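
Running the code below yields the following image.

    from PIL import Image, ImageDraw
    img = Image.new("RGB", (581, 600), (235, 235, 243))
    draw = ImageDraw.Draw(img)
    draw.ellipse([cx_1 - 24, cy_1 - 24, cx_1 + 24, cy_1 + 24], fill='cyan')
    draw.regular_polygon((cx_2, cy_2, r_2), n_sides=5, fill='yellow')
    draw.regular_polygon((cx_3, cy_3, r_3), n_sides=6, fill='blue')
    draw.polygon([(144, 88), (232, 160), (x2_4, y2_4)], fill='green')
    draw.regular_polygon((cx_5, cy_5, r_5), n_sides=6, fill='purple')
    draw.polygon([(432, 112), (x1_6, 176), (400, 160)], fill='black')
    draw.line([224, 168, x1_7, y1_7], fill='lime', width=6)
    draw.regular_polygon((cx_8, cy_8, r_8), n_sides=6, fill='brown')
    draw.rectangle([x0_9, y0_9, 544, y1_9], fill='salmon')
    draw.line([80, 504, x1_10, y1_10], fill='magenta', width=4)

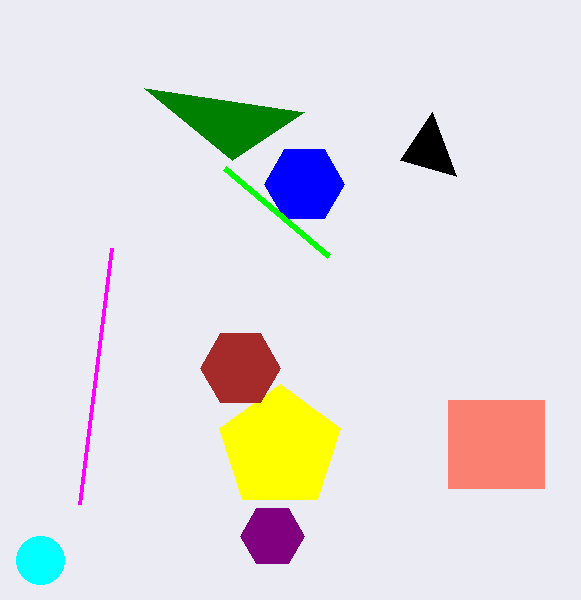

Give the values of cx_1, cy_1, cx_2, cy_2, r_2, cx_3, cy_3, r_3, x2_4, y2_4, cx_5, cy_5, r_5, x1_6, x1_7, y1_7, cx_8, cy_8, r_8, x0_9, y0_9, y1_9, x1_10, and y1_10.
cx_1 = 40
cy_1 = 560
cx_2 = 280
cy_2 = 448
r_2 = 64
cx_3 = 304
cy_3 = 184
r_3 = 40
x2_4 = 304
y2_4 = 112
cx_5 = 272
cy_5 = 536
r_5 = 32
x1_6 = 456
x1_7 = 328
y1_7 = 256
cx_8 = 240
cy_8 = 368
r_8 = 40
x0_9 = 448
y0_9 = 400
y1_9 = 488
x1_10 = 112
y1_10 = 248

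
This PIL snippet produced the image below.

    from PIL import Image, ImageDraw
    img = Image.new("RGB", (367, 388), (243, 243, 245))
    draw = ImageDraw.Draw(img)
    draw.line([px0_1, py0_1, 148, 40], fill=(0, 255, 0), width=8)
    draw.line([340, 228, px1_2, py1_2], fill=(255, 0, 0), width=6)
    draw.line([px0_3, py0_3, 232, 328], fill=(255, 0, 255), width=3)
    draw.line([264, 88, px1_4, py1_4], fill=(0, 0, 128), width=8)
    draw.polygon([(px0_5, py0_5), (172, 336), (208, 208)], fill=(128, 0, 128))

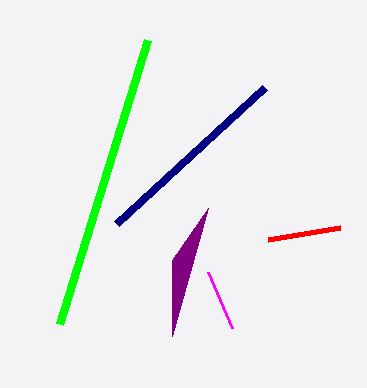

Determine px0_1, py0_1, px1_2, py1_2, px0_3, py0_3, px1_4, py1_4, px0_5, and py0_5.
px0_1 = 60; py0_1 = 324; px1_2 = 268; py1_2 = 240; px0_3 = 208; py0_3 = 272; px1_4 = 116; py1_4 = 224; px0_5 = 172; py0_5 = 260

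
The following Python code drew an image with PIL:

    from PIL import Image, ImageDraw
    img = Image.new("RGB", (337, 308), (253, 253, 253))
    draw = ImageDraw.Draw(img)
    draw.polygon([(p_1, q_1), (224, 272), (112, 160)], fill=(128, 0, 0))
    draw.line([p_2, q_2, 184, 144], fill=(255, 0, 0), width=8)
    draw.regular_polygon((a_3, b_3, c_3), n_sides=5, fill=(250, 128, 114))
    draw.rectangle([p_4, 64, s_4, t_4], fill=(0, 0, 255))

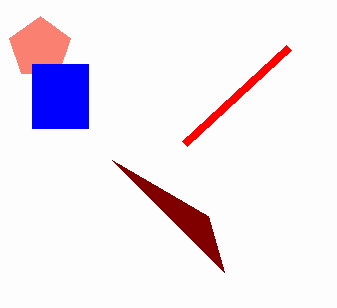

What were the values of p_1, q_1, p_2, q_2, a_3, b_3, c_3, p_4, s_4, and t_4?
p_1 = 208
q_1 = 216
p_2 = 288
q_2 = 48
a_3 = 40
b_3 = 48
c_3 = 32
p_4 = 32
s_4 = 88
t_4 = 128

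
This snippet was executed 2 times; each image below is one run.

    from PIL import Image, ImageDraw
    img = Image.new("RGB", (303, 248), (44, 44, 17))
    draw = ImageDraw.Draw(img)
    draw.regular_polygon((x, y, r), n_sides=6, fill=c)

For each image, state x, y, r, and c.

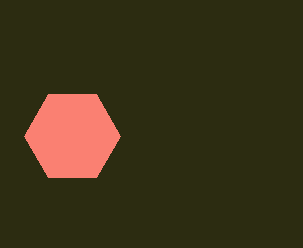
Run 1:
x = 72, y = 136, r = 48, c = 'salmon'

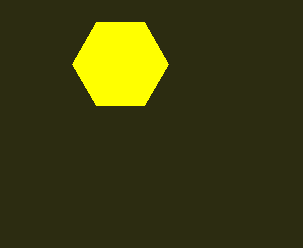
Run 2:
x = 120
y = 64
r = 48
c = 'yellow'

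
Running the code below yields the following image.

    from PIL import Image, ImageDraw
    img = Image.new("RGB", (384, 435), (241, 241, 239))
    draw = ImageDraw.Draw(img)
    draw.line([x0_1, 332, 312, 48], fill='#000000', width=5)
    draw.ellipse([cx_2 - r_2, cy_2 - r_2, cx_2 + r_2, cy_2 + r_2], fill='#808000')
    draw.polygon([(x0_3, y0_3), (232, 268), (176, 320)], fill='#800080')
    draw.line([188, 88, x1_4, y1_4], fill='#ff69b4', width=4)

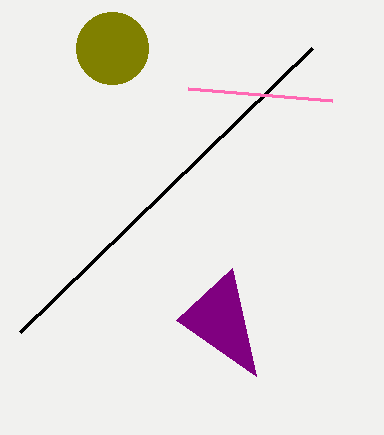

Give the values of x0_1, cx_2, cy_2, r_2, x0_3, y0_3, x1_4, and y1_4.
x0_1 = 20; cx_2 = 112; cy_2 = 48; r_2 = 36; x0_3 = 256; y0_3 = 376; x1_4 = 332; y1_4 = 100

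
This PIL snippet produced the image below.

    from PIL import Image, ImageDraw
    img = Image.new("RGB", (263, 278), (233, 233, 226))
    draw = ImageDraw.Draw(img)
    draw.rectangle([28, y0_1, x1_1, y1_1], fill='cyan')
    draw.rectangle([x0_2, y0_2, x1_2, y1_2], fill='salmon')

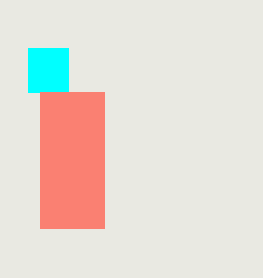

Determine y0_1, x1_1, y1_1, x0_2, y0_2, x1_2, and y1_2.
y0_1 = 48, x1_1 = 68, y1_1 = 92, x0_2 = 40, y0_2 = 92, x1_2 = 104, y1_2 = 228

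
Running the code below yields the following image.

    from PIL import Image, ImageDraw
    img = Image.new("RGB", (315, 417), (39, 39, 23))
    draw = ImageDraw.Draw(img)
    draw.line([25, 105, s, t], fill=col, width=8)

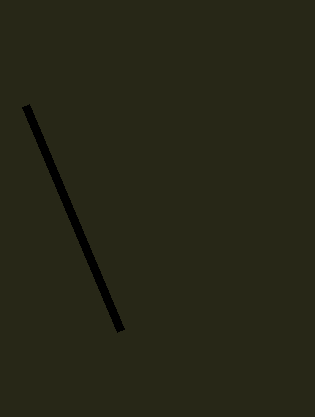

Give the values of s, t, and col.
s = 120
t = 330
col = 'black'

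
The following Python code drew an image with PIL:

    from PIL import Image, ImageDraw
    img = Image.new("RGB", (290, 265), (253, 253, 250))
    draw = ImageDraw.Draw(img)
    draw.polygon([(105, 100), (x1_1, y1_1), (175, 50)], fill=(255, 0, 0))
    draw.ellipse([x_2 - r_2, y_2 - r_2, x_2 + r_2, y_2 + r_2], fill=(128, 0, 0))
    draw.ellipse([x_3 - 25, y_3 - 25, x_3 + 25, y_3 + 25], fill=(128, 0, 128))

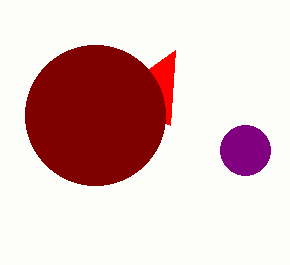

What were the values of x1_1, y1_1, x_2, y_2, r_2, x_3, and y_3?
x1_1 = 170
y1_1 = 125
x_2 = 95
y_2 = 115
r_2 = 70
x_3 = 245
y_3 = 150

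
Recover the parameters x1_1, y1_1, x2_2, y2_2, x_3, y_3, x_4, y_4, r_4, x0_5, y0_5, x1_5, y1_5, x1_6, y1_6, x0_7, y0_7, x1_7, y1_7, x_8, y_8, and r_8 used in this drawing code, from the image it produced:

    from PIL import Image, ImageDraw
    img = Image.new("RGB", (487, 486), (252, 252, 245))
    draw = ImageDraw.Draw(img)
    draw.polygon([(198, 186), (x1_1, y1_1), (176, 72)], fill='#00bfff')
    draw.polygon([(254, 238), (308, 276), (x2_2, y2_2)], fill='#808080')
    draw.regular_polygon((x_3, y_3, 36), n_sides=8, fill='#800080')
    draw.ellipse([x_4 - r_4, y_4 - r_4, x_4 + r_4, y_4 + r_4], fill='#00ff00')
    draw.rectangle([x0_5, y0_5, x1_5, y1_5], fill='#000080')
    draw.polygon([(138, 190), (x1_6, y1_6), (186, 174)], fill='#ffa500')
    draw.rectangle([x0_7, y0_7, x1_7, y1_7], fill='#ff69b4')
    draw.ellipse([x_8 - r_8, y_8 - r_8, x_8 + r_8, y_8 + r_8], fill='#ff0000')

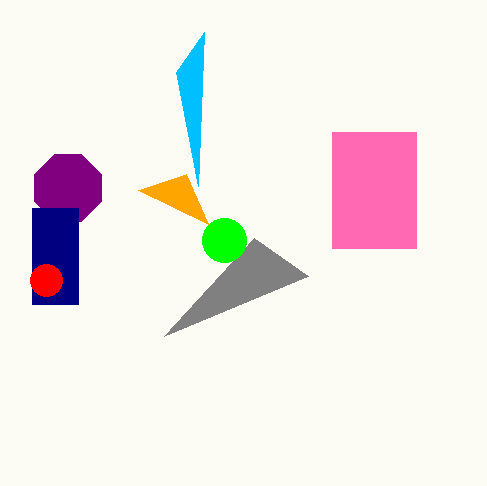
x1_1 = 204
y1_1 = 32
x2_2 = 164
y2_2 = 336
x_3 = 68
y_3 = 188
x_4 = 224
y_4 = 240
r_4 = 22
x0_5 = 32
y0_5 = 208
x1_5 = 78
y1_5 = 304
x1_6 = 208
y1_6 = 224
x0_7 = 332
y0_7 = 132
x1_7 = 416
y1_7 = 248
x_8 = 46
y_8 = 280
r_8 = 16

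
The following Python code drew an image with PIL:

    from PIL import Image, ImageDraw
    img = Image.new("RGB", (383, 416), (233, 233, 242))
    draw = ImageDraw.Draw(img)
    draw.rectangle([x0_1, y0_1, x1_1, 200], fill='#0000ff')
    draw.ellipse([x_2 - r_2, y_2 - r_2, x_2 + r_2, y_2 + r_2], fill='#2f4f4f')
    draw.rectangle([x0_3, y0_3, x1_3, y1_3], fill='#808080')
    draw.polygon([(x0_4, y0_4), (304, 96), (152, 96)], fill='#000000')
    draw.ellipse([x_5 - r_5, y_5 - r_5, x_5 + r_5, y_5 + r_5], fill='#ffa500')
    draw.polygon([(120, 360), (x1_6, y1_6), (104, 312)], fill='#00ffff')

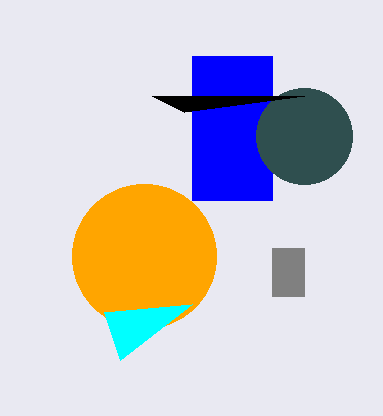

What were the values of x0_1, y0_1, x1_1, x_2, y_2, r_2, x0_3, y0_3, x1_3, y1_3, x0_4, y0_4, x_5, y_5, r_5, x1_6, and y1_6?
x0_1 = 192
y0_1 = 56
x1_1 = 272
x_2 = 304
y_2 = 136
r_2 = 48
x0_3 = 272
y0_3 = 248
x1_3 = 304
y1_3 = 296
x0_4 = 184
y0_4 = 112
x_5 = 144
y_5 = 256
r_5 = 72
x1_6 = 192
y1_6 = 304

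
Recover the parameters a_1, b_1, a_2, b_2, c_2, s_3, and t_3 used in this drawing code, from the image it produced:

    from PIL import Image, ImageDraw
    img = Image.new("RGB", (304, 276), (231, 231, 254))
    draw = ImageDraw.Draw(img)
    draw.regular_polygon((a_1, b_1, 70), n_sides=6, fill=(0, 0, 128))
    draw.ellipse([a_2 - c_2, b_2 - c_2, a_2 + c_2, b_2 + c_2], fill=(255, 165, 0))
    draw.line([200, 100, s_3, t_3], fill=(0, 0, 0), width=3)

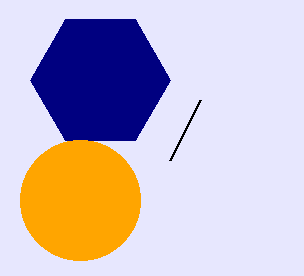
a_1 = 100; b_1 = 80; a_2 = 80; b_2 = 200; c_2 = 60; s_3 = 170; t_3 = 160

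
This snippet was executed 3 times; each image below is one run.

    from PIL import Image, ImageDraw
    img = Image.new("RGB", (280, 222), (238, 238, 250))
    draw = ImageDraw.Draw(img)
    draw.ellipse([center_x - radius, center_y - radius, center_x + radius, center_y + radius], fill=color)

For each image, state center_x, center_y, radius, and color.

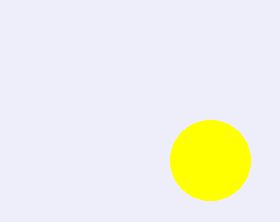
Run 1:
center_x = 210; center_y = 160; radius = 40; color = 'yellow'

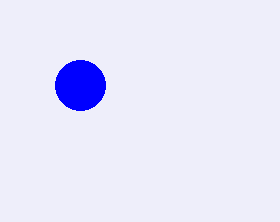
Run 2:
center_x = 80, center_y = 85, radius = 25, color = 'blue'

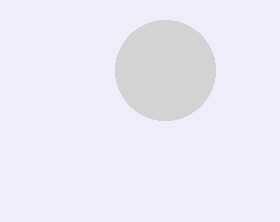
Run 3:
center_x = 165; center_y = 70; radius = 50; color = 'lightgray'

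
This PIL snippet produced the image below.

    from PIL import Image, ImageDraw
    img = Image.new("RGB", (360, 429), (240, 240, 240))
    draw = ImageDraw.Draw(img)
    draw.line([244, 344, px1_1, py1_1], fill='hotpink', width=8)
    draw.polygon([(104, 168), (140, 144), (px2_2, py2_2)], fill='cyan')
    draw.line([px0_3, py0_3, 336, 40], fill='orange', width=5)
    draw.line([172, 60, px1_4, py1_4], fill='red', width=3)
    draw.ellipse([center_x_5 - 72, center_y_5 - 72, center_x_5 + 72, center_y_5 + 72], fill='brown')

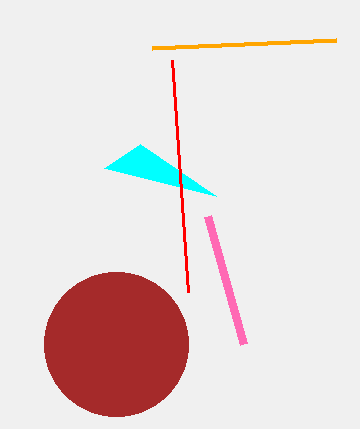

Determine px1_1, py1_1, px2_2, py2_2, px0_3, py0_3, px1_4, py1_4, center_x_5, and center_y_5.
px1_1 = 208; py1_1 = 216; px2_2 = 216; py2_2 = 196; px0_3 = 152; py0_3 = 48; px1_4 = 188; py1_4 = 292; center_x_5 = 116; center_y_5 = 344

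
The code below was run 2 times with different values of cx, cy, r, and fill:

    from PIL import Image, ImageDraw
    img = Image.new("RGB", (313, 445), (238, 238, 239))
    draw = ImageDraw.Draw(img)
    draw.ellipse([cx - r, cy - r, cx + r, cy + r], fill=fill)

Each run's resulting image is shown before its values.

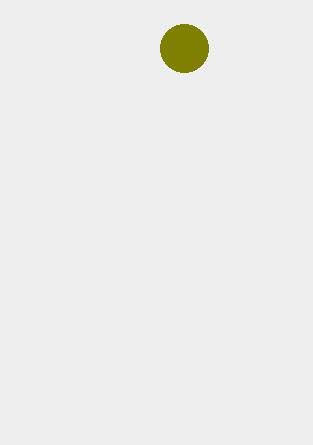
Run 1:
cx = 184; cy = 48; r = 24; fill = 'olive'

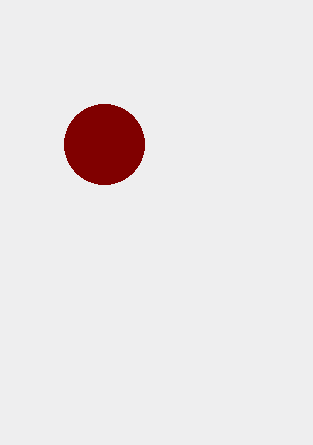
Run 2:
cx = 104; cy = 144; r = 40; fill = 'maroon'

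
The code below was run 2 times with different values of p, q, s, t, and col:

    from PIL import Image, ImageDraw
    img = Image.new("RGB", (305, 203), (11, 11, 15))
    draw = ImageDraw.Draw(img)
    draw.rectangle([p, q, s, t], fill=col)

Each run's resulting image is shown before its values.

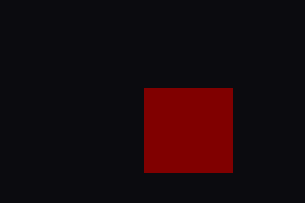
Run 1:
p = 144; q = 88; s = 232; t = 172; col = 'maroon'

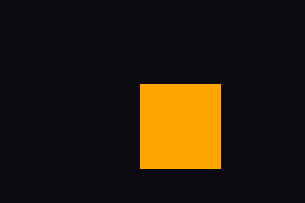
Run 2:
p = 140
q = 84
s = 220
t = 168
col = 'orange'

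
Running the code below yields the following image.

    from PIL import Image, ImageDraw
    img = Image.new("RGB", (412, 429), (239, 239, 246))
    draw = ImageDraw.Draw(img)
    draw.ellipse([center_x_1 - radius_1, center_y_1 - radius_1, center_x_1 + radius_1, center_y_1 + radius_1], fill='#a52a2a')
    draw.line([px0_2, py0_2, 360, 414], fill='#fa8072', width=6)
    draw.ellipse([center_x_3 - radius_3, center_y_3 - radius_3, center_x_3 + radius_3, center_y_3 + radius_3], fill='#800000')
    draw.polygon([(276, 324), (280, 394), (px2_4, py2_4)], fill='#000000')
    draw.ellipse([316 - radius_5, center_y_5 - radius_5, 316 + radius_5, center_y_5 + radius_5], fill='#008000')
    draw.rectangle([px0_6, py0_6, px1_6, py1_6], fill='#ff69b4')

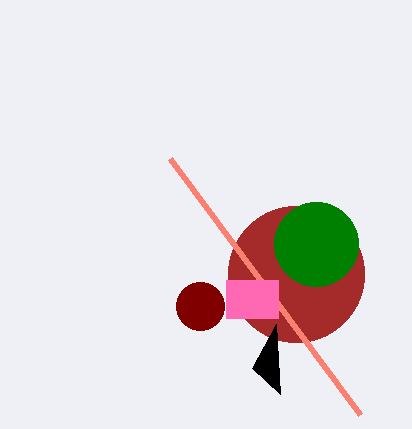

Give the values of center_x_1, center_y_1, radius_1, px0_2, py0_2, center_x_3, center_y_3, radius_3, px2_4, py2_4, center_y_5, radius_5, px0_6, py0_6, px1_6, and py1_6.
center_x_1 = 296, center_y_1 = 274, radius_1 = 68, px0_2 = 170, py0_2 = 158, center_x_3 = 200, center_y_3 = 306, radius_3 = 24, px2_4 = 252, py2_4 = 368, center_y_5 = 244, radius_5 = 42, px0_6 = 226, py0_6 = 280, px1_6 = 278, py1_6 = 318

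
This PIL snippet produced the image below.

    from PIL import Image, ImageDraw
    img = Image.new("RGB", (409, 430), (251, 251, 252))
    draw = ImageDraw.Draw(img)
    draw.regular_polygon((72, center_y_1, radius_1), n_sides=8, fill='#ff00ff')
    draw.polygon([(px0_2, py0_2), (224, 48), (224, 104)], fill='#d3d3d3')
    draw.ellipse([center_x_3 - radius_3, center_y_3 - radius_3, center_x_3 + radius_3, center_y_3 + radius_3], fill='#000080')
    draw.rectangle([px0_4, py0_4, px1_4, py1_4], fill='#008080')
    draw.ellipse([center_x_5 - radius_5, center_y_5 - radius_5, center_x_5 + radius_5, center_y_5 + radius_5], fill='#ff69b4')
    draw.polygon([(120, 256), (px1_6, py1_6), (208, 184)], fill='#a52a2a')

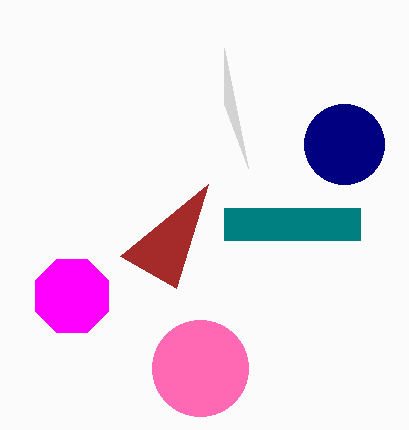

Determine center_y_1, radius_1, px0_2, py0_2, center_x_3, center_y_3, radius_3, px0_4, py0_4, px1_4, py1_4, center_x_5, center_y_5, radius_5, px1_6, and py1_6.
center_y_1 = 296, radius_1 = 40, px0_2 = 248, py0_2 = 168, center_x_3 = 344, center_y_3 = 144, radius_3 = 40, px0_4 = 224, py0_4 = 208, px1_4 = 360, py1_4 = 240, center_x_5 = 200, center_y_5 = 368, radius_5 = 48, px1_6 = 176, py1_6 = 288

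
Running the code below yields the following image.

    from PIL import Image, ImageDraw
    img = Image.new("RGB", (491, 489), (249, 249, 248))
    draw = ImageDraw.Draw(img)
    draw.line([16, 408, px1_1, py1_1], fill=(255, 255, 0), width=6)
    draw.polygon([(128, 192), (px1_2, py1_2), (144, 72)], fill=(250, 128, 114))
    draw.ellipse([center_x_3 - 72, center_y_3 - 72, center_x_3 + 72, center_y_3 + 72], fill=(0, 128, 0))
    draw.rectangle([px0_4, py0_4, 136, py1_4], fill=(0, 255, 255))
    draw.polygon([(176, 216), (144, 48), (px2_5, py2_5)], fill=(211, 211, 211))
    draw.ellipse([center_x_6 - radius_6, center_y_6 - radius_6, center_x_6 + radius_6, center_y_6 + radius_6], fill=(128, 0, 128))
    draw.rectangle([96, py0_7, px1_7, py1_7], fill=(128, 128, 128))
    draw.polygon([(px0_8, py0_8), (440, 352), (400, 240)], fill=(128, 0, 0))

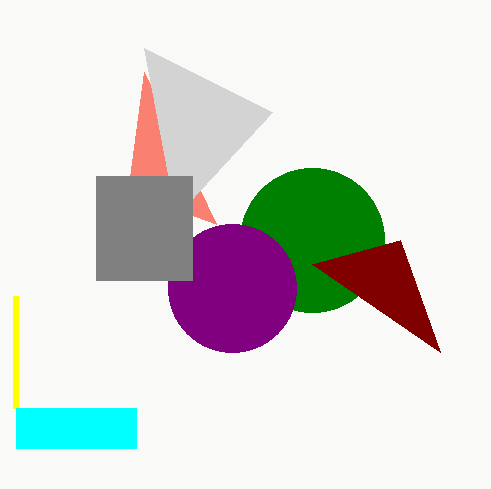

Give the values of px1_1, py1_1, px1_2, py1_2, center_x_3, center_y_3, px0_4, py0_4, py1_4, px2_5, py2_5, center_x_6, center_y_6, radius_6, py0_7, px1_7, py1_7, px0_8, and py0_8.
px1_1 = 16, py1_1 = 296, px1_2 = 216, py1_2 = 224, center_x_3 = 312, center_y_3 = 240, px0_4 = 16, py0_4 = 408, py1_4 = 448, px2_5 = 272, py2_5 = 112, center_x_6 = 232, center_y_6 = 288, radius_6 = 64, py0_7 = 176, px1_7 = 192, py1_7 = 280, px0_8 = 312, py0_8 = 264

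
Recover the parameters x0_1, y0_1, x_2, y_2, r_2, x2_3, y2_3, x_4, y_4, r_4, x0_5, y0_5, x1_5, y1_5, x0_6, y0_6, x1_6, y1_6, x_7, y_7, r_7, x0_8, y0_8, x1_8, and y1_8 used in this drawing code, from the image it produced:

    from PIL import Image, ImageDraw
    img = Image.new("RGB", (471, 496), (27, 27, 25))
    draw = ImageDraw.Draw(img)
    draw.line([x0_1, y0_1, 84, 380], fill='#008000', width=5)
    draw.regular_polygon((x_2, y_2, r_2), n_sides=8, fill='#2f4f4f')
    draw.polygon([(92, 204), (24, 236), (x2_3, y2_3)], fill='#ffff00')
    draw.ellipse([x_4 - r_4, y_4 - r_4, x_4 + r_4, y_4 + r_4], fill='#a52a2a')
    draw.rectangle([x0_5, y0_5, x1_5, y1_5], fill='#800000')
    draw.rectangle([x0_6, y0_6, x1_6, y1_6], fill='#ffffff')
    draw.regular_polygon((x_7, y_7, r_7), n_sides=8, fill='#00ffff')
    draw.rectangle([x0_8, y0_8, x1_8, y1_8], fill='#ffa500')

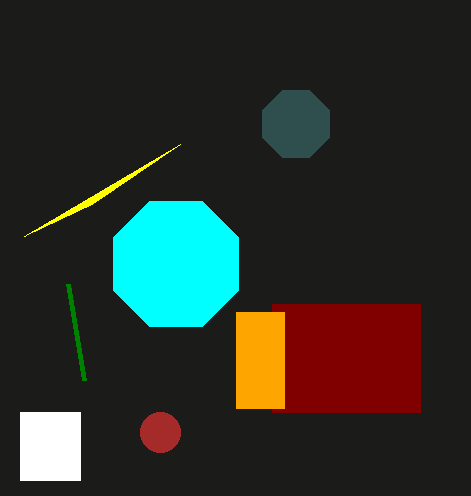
x0_1 = 68; y0_1 = 284; x_2 = 296; y_2 = 124; r_2 = 36; x2_3 = 180; y2_3 = 144; x_4 = 160; y_4 = 432; r_4 = 20; x0_5 = 272; y0_5 = 304; x1_5 = 420; y1_5 = 412; x0_6 = 20; y0_6 = 412; x1_6 = 80; y1_6 = 480; x_7 = 176; y_7 = 264; r_7 = 68; x0_8 = 236; y0_8 = 312; x1_8 = 284; y1_8 = 408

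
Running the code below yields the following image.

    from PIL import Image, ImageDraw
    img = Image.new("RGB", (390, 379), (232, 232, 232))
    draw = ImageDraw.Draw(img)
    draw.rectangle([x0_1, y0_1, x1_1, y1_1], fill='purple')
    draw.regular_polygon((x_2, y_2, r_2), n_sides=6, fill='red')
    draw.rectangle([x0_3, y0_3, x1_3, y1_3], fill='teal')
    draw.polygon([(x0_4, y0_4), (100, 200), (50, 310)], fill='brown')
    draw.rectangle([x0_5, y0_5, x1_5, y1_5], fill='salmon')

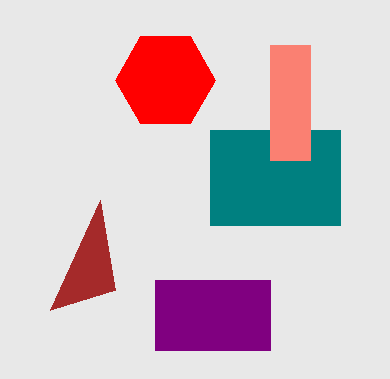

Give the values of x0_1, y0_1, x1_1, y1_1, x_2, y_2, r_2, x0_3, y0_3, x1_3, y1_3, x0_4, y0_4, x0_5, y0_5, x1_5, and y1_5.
x0_1 = 155
y0_1 = 280
x1_1 = 270
y1_1 = 350
x_2 = 165
y_2 = 80
r_2 = 50
x0_3 = 210
y0_3 = 130
x1_3 = 340
y1_3 = 225
x0_4 = 115
y0_4 = 290
x0_5 = 270
y0_5 = 45
x1_5 = 310
y1_5 = 160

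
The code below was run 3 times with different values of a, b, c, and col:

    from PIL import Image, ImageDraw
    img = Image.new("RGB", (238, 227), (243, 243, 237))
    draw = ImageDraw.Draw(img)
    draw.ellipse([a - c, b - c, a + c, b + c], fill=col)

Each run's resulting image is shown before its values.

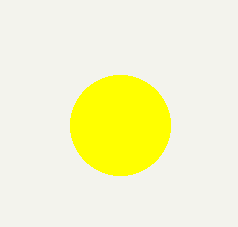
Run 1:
a = 120
b = 125
c = 50
col = 'yellow'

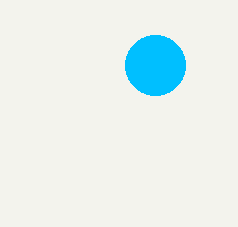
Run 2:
a = 155
b = 65
c = 30
col = 'deepskyblue'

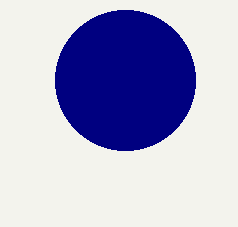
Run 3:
a = 125; b = 80; c = 70; col = 'navy'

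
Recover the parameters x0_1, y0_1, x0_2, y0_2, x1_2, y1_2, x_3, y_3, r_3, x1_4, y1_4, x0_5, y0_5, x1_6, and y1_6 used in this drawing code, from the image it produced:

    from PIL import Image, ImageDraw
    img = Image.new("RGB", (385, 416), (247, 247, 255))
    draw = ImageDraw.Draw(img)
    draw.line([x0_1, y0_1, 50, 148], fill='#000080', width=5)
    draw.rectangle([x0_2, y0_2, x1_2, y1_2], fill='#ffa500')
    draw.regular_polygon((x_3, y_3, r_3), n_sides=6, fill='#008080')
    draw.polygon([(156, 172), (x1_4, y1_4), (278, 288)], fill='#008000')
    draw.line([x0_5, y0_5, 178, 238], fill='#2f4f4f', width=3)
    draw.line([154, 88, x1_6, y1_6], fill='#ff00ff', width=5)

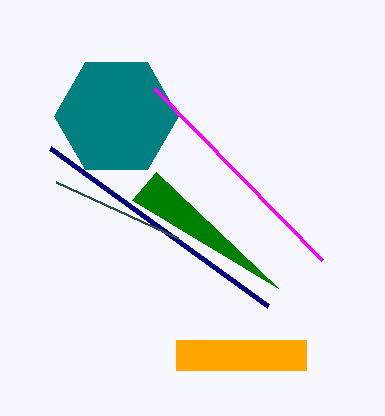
x0_1 = 268, y0_1 = 306, x0_2 = 176, y0_2 = 340, x1_2 = 306, y1_2 = 370, x_3 = 116, y_3 = 116, r_3 = 62, x1_4 = 132, y1_4 = 200, x0_5 = 56, y0_5 = 182, x1_6 = 322, y1_6 = 260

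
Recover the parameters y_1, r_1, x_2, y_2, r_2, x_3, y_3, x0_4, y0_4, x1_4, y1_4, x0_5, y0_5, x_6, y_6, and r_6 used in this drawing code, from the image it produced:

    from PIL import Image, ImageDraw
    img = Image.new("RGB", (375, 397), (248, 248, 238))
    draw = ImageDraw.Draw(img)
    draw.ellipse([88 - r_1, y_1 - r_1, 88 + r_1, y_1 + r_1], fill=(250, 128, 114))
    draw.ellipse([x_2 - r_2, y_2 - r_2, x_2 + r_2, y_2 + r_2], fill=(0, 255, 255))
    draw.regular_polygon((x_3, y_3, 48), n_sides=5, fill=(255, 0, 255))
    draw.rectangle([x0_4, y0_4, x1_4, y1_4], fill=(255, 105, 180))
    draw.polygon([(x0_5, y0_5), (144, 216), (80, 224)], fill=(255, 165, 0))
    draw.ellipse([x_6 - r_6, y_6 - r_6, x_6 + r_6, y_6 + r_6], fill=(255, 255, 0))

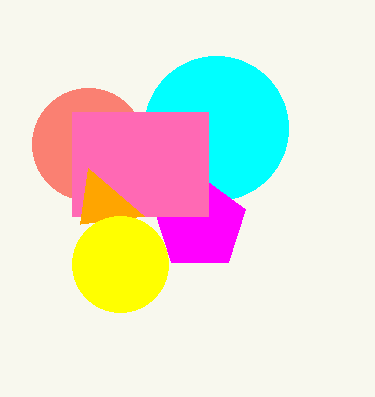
y_1 = 144
r_1 = 56
x_2 = 216
y_2 = 128
r_2 = 72
x_3 = 200
y_3 = 224
x0_4 = 72
y0_4 = 112
x1_4 = 208
y1_4 = 216
x0_5 = 88
y0_5 = 168
x_6 = 120
y_6 = 264
r_6 = 48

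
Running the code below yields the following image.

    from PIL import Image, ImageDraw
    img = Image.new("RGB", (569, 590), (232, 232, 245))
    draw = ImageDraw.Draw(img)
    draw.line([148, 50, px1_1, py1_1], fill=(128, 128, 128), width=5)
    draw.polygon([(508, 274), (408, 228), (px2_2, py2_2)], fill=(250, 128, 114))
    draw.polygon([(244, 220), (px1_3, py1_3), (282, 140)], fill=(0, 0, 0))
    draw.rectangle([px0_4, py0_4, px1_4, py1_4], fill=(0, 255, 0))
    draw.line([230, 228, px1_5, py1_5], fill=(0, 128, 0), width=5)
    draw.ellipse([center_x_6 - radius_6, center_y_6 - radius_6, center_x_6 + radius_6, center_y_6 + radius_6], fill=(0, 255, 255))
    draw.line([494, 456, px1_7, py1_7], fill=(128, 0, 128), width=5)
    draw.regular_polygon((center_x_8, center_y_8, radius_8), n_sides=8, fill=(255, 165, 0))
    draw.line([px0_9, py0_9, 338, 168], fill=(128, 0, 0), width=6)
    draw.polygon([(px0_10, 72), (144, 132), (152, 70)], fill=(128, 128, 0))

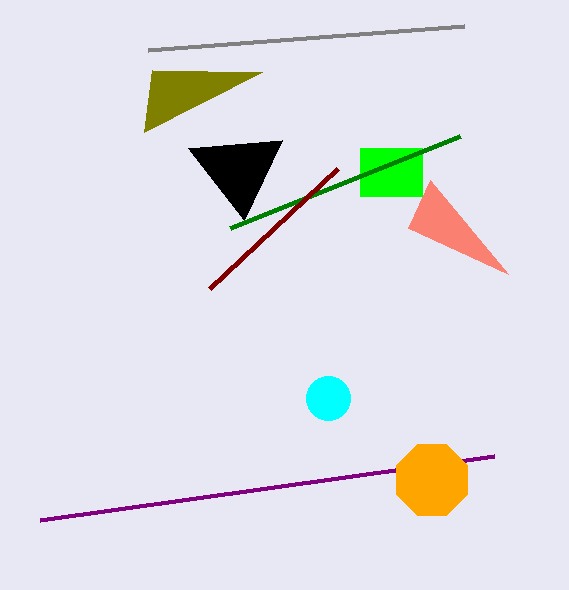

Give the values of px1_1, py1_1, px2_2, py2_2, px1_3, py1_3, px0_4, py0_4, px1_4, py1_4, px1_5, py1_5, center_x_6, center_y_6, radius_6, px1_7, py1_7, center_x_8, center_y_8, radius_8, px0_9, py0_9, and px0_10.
px1_1 = 464
py1_1 = 26
px2_2 = 430
py2_2 = 180
px1_3 = 188
py1_3 = 148
px0_4 = 360
py0_4 = 148
px1_4 = 422
py1_4 = 196
px1_5 = 460
py1_5 = 136
center_x_6 = 328
center_y_6 = 398
radius_6 = 22
px1_7 = 40
py1_7 = 520
center_x_8 = 432
center_y_8 = 480
radius_8 = 38
px0_9 = 210
py0_9 = 288
px0_10 = 262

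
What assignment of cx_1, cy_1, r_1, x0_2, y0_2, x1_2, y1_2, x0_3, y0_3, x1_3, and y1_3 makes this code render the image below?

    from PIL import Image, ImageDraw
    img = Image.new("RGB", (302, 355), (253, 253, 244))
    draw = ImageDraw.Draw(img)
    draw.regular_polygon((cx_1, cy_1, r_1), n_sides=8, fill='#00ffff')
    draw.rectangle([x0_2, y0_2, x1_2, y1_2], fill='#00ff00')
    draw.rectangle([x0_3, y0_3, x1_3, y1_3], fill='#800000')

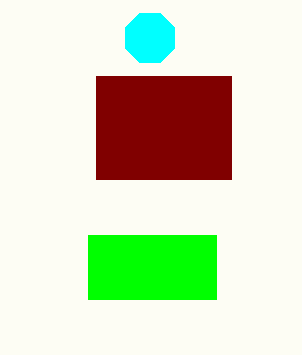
cx_1 = 150; cy_1 = 38; r_1 = 27; x0_2 = 88; y0_2 = 235; x1_2 = 216; y1_2 = 299; x0_3 = 96; y0_3 = 76; x1_3 = 231; y1_3 = 179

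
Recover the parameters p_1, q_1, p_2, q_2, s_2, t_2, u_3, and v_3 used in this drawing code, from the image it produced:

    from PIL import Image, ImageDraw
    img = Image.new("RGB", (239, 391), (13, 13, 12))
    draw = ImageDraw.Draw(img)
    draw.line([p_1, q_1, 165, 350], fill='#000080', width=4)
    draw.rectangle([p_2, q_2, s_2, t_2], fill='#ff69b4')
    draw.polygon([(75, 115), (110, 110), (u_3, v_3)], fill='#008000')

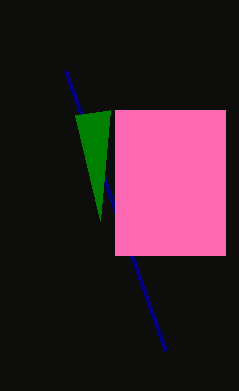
p_1 = 65
q_1 = 70
p_2 = 115
q_2 = 110
s_2 = 225
t_2 = 255
u_3 = 100
v_3 = 220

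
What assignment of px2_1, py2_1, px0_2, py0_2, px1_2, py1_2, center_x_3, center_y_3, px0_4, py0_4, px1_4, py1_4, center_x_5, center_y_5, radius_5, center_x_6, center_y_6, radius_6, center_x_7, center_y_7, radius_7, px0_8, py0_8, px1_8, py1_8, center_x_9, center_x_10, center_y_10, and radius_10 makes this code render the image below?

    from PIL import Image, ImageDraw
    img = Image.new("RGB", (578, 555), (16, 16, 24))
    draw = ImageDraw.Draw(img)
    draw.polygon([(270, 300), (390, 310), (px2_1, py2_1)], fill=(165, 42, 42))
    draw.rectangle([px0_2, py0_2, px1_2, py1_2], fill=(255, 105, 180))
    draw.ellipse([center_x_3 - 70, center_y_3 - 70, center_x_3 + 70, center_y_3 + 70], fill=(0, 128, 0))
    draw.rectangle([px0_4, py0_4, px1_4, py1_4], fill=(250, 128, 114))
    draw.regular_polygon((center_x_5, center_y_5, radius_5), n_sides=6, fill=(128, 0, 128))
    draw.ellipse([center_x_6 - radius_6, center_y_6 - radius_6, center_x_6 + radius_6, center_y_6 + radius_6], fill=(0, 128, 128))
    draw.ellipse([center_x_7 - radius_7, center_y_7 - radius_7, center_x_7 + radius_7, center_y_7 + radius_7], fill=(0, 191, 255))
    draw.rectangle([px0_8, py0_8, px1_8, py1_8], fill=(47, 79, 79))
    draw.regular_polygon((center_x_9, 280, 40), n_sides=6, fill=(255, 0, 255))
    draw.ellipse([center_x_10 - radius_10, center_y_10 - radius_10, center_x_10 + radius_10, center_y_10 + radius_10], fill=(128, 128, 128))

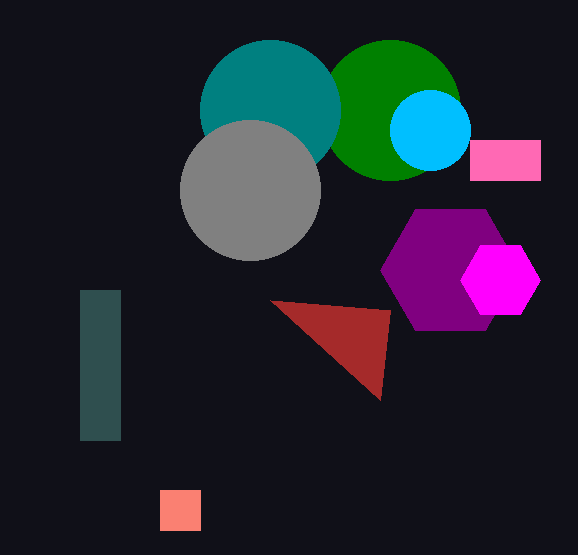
px2_1 = 380; py2_1 = 400; px0_2 = 470; py0_2 = 140; px1_2 = 540; py1_2 = 180; center_x_3 = 390; center_y_3 = 110; px0_4 = 160; py0_4 = 490; px1_4 = 200; py1_4 = 530; center_x_5 = 450; center_y_5 = 270; radius_5 = 70; center_x_6 = 270; center_y_6 = 110; radius_6 = 70; center_x_7 = 430; center_y_7 = 130; radius_7 = 40; px0_8 = 80; py0_8 = 290; px1_8 = 120; py1_8 = 440; center_x_9 = 500; center_x_10 = 250; center_y_10 = 190; radius_10 = 70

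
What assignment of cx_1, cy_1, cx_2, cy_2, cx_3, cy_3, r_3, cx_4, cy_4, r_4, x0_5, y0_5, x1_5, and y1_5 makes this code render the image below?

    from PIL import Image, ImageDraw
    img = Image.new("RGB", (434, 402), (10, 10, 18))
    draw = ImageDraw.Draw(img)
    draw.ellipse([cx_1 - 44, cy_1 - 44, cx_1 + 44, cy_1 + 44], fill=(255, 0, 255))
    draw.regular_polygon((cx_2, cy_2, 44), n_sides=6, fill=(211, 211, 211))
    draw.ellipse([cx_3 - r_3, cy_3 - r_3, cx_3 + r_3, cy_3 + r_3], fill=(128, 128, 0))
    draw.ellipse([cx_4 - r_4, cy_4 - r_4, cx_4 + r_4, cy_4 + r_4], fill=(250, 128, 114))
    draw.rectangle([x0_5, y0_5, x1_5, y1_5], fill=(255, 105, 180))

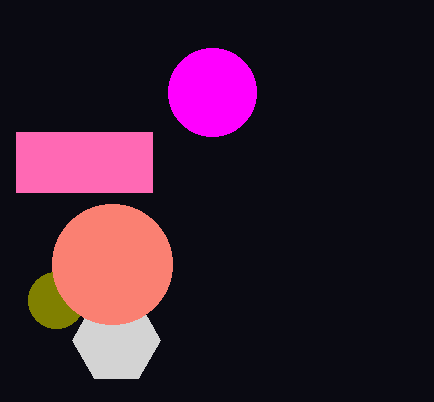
cx_1 = 212
cy_1 = 92
cx_2 = 116
cy_2 = 340
cx_3 = 56
cy_3 = 300
r_3 = 28
cx_4 = 112
cy_4 = 264
r_4 = 60
x0_5 = 16
y0_5 = 132
x1_5 = 152
y1_5 = 192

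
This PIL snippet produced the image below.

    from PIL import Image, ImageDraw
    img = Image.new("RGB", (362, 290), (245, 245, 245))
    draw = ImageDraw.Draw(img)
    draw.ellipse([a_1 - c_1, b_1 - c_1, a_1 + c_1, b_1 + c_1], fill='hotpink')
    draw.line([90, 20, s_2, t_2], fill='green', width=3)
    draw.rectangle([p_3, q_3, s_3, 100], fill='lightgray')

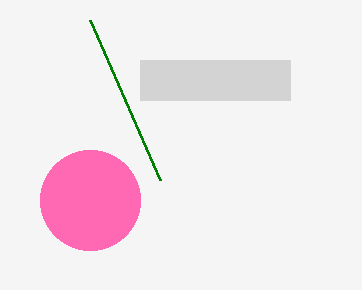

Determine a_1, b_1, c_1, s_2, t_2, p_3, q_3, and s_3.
a_1 = 90
b_1 = 200
c_1 = 50
s_2 = 160
t_2 = 180
p_3 = 140
q_3 = 60
s_3 = 290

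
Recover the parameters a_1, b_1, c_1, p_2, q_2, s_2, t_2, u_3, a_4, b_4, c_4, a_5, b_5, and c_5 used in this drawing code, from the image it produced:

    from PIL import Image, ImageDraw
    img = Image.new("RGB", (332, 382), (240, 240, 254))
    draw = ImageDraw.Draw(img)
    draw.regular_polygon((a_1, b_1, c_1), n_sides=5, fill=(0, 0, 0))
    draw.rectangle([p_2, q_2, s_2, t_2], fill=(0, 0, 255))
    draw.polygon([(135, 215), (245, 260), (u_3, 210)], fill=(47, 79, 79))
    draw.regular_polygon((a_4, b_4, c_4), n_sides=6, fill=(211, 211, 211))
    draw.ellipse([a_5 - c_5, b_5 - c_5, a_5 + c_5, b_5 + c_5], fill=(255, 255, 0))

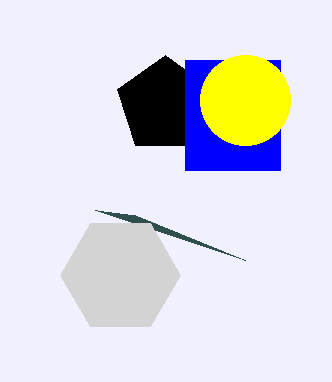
a_1 = 165, b_1 = 105, c_1 = 50, p_2 = 185, q_2 = 60, s_2 = 280, t_2 = 170, u_3 = 95, a_4 = 120, b_4 = 275, c_4 = 60, a_5 = 245, b_5 = 100, c_5 = 45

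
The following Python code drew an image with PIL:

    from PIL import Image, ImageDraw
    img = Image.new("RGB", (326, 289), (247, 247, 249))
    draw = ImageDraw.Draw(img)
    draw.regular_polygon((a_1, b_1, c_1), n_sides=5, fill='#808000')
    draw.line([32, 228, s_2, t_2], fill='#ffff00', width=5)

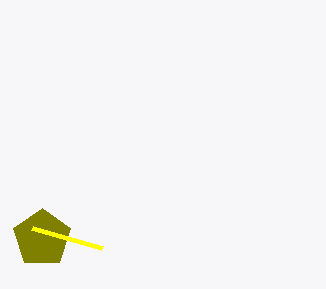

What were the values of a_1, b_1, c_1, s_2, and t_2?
a_1 = 42
b_1 = 238
c_1 = 30
s_2 = 102
t_2 = 248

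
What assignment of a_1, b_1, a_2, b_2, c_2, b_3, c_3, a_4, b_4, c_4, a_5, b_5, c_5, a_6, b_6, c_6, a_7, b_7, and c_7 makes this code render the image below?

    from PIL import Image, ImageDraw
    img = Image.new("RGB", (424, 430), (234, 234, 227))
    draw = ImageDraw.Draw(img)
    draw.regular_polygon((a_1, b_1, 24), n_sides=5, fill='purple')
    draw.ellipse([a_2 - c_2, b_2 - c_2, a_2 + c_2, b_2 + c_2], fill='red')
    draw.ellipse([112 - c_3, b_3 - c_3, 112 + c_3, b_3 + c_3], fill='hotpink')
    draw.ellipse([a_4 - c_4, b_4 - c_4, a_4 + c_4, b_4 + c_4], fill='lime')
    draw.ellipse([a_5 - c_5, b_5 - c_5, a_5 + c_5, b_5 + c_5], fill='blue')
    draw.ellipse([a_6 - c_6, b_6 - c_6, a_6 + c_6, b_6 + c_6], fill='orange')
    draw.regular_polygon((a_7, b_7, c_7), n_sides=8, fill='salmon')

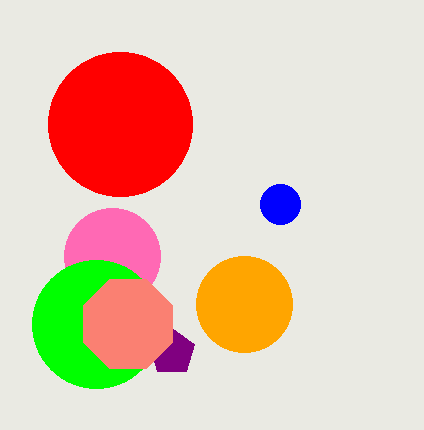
a_1 = 172
b_1 = 352
a_2 = 120
b_2 = 124
c_2 = 72
b_3 = 256
c_3 = 48
a_4 = 96
b_4 = 324
c_4 = 64
a_5 = 280
b_5 = 204
c_5 = 20
a_6 = 244
b_6 = 304
c_6 = 48
a_7 = 128
b_7 = 324
c_7 = 48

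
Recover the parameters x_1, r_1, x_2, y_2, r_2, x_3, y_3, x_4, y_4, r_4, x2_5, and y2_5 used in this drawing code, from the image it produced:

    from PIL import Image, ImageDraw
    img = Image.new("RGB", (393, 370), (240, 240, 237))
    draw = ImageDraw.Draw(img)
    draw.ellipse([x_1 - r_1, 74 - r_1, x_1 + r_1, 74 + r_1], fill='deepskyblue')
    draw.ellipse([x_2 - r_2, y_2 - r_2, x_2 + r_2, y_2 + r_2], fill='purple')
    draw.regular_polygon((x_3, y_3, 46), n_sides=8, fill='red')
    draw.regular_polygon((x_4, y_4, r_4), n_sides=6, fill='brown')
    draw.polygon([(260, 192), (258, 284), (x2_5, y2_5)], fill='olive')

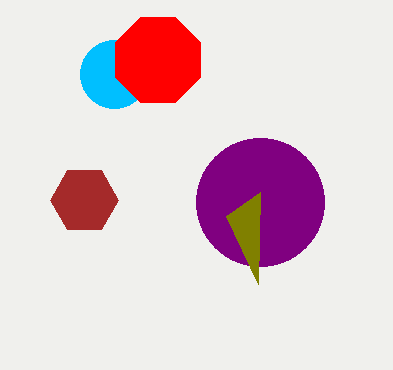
x_1 = 114; r_1 = 34; x_2 = 260; y_2 = 202; r_2 = 64; x_3 = 158; y_3 = 60; x_4 = 84; y_4 = 200; r_4 = 34; x2_5 = 226; y2_5 = 216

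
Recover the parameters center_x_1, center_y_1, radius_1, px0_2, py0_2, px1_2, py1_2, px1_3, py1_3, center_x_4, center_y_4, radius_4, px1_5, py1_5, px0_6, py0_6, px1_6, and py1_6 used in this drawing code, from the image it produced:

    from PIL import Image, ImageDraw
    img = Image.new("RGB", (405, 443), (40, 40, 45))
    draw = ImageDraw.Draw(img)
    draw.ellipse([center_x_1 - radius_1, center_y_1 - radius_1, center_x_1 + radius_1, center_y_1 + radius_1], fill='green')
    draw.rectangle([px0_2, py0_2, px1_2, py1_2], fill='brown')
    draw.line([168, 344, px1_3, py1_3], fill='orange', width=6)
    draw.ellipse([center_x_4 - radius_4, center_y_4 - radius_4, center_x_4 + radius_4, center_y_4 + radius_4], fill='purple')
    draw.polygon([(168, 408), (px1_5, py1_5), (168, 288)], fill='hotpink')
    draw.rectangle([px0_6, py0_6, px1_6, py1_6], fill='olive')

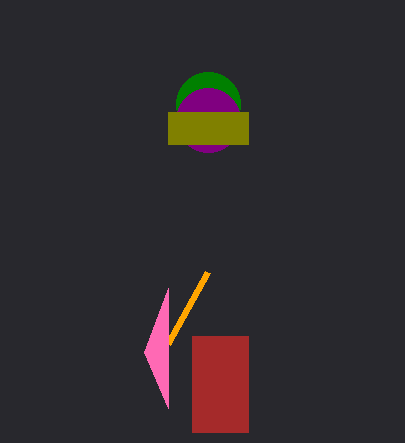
center_x_1 = 208
center_y_1 = 104
radius_1 = 32
px0_2 = 192
py0_2 = 336
px1_2 = 248
py1_2 = 432
px1_3 = 208
py1_3 = 272
center_x_4 = 208
center_y_4 = 120
radius_4 = 32
px1_5 = 144
py1_5 = 352
px0_6 = 168
py0_6 = 112
px1_6 = 248
py1_6 = 144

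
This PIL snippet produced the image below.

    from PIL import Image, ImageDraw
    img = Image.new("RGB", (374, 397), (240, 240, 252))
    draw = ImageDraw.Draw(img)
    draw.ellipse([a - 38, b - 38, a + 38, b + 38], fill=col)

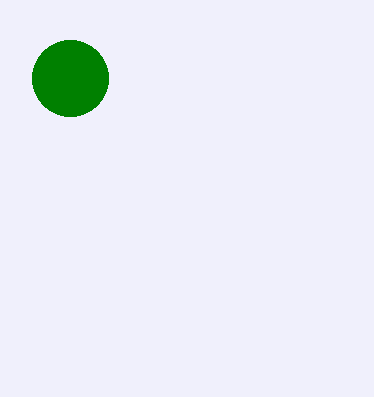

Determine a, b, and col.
a = 70, b = 78, col = 'green'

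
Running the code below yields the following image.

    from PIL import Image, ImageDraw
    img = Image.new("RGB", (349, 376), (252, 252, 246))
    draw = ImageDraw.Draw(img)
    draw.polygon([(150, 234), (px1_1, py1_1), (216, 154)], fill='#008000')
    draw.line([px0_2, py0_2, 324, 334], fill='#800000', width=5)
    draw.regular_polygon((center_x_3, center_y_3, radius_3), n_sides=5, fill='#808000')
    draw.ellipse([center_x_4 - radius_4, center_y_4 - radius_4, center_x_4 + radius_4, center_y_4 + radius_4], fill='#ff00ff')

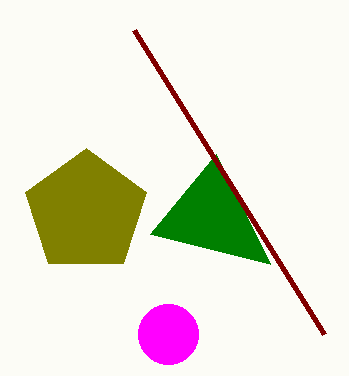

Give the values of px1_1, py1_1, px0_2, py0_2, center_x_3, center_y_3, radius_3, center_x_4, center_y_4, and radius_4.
px1_1 = 270; py1_1 = 264; px0_2 = 134; py0_2 = 30; center_x_3 = 86; center_y_3 = 212; radius_3 = 64; center_x_4 = 168; center_y_4 = 334; radius_4 = 30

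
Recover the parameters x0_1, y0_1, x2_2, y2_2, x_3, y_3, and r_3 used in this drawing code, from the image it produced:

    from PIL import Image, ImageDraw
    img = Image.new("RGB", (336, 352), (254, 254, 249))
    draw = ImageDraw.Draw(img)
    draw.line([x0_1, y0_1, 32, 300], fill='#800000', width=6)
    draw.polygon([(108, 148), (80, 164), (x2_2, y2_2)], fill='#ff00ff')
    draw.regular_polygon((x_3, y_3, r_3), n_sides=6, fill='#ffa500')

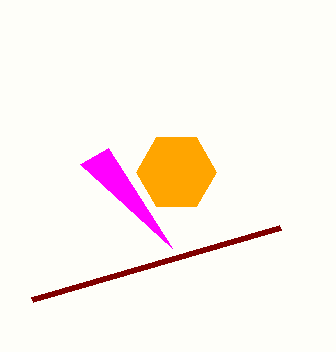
x0_1 = 280, y0_1 = 228, x2_2 = 172, y2_2 = 248, x_3 = 176, y_3 = 172, r_3 = 40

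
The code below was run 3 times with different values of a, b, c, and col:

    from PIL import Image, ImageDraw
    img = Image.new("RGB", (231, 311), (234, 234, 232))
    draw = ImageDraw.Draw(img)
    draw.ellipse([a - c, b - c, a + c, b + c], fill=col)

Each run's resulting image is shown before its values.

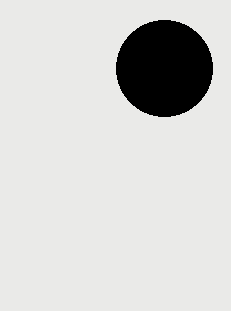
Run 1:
a = 164, b = 68, c = 48, col = 'black'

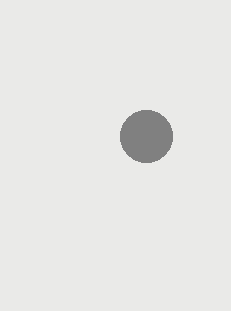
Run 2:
a = 146
b = 136
c = 26
col = 'gray'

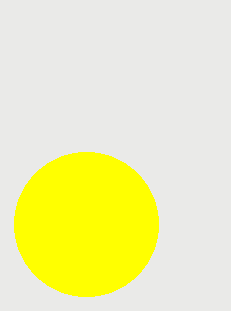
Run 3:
a = 86
b = 224
c = 72
col = 'yellow'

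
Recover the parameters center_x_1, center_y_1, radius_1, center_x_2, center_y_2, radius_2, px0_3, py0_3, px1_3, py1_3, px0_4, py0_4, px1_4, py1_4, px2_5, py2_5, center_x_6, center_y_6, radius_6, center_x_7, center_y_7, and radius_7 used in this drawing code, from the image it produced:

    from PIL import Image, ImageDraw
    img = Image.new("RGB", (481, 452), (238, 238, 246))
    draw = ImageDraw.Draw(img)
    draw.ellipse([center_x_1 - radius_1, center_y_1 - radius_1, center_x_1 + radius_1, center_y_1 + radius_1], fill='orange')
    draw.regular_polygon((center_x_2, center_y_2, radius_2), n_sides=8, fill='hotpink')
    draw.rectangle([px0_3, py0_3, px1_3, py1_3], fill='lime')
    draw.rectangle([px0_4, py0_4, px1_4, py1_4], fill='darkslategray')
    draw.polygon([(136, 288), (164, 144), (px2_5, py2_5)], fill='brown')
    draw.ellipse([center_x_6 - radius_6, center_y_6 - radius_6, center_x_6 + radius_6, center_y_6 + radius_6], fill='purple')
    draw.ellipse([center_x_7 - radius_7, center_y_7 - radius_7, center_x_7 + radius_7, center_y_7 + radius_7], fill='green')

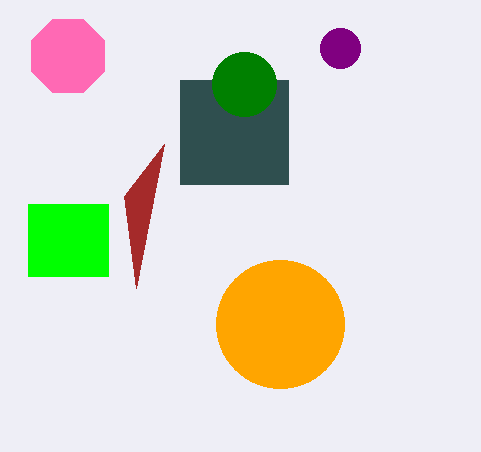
center_x_1 = 280
center_y_1 = 324
radius_1 = 64
center_x_2 = 68
center_y_2 = 56
radius_2 = 40
px0_3 = 28
py0_3 = 204
px1_3 = 108
py1_3 = 276
px0_4 = 180
py0_4 = 80
px1_4 = 288
py1_4 = 184
px2_5 = 124
py2_5 = 196
center_x_6 = 340
center_y_6 = 48
radius_6 = 20
center_x_7 = 244
center_y_7 = 84
radius_7 = 32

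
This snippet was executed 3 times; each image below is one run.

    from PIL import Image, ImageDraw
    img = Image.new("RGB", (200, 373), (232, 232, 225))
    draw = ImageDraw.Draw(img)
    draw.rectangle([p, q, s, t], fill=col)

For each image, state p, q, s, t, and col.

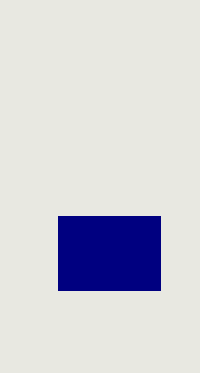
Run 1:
p = 58; q = 216; s = 160; t = 290; col = 'navy'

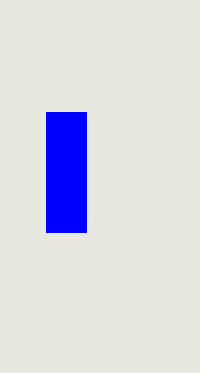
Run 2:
p = 46
q = 112
s = 86
t = 232
col = 'blue'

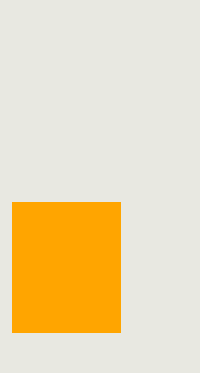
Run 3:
p = 12, q = 202, s = 120, t = 332, col = 'orange'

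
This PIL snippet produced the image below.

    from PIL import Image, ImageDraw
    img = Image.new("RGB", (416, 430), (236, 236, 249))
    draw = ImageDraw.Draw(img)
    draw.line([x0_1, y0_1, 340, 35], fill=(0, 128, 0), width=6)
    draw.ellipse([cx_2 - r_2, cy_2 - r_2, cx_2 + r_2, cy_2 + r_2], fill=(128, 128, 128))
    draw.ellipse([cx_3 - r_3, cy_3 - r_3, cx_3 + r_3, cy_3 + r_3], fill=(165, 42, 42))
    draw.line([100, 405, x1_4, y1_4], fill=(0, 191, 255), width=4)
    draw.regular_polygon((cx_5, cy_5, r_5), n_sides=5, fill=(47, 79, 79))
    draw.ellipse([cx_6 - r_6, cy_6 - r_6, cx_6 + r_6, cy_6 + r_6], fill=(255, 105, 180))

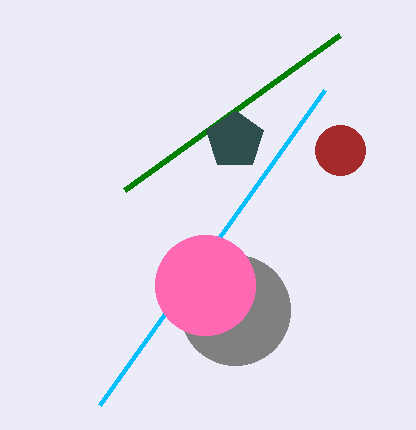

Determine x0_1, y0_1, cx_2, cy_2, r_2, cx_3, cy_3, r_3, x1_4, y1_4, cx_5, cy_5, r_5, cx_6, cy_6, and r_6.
x0_1 = 125, y0_1 = 190, cx_2 = 235, cy_2 = 310, r_2 = 55, cx_3 = 340, cy_3 = 150, r_3 = 25, x1_4 = 325, y1_4 = 90, cx_5 = 235, cy_5 = 140, r_5 = 30, cx_6 = 205, cy_6 = 285, r_6 = 50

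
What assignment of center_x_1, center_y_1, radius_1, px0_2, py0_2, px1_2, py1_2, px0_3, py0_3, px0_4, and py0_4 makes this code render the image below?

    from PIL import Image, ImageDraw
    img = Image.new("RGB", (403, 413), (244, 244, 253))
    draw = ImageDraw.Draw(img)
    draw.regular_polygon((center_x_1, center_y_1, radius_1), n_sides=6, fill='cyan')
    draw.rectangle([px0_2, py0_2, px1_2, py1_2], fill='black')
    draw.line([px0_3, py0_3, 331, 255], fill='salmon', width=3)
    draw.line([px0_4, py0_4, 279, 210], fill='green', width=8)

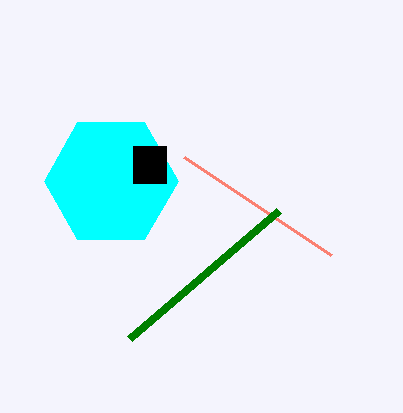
center_x_1 = 111, center_y_1 = 181, radius_1 = 67, px0_2 = 133, py0_2 = 146, px1_2 = 166, py1_2 = 183, px0_3 = 184, py0_3 = 157, px0_4 = 130, py0_4 = 338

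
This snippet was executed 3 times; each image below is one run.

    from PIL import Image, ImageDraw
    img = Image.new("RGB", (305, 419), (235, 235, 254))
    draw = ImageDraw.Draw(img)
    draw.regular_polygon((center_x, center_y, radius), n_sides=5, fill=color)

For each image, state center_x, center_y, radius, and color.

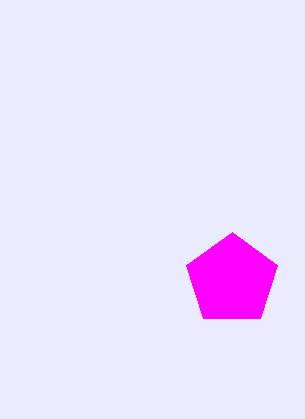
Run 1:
center_x = 232; center_y = 280; radius = 48; color = 'magenta'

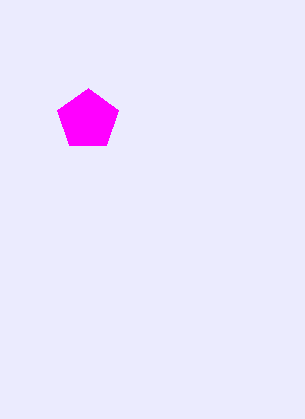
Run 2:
center_x = 88
center_y = 120
radius = 32
color = 'magenta'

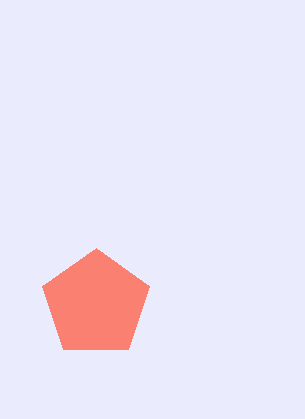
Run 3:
center_x = 96, center_y = 304, radius = 56, color = 'salmon'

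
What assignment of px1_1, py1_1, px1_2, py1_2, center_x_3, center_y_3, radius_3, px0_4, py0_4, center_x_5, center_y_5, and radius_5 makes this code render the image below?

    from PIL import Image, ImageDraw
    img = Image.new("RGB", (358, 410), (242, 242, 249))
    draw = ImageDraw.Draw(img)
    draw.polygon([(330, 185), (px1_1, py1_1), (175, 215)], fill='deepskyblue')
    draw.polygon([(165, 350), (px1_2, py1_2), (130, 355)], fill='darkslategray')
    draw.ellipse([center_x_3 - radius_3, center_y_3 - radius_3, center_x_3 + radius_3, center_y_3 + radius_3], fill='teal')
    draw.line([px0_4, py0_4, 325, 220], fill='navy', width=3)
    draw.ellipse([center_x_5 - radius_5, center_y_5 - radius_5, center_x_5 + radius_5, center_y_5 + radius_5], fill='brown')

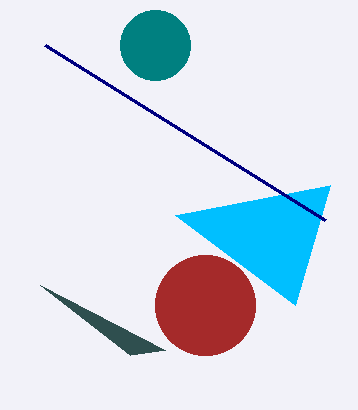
px1_1 = 295, py1_1 = 305, px1_2 = 40, py1_2 = 285, center_x_3 = 155, center_y_3 = 45, radius_3 = 35, px0_4 = 45, py0_4 = 45, center_x_5 = 205, center_y_5 = 305, radius_5 = 50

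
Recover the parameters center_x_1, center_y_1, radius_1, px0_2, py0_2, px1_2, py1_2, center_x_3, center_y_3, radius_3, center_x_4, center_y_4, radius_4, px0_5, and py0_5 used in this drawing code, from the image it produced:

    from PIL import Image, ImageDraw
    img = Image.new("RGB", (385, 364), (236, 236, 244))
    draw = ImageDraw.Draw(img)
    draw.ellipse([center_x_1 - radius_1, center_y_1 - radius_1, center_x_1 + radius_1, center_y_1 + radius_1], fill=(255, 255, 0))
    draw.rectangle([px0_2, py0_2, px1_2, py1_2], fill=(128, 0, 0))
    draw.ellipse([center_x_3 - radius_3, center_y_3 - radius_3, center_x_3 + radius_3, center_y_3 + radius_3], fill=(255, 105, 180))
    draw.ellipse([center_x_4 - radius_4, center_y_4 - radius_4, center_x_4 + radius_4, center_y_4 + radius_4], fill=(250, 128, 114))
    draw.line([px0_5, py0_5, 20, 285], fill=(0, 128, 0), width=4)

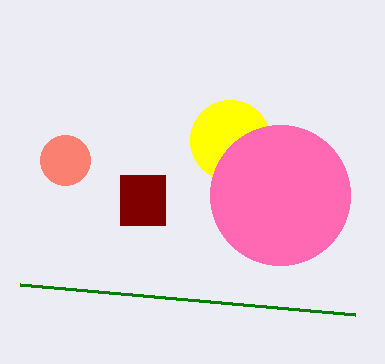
center_x_1 = 230
center_y_1 = 140
radius_1 = 40
px0_2 = 120
py0_2 = 175
px1_2 = 165
py1_2 = 225
center_x_3 = 280
center_y_3 = 195
radius_3 = 70
center_x_4 = 65
center_y_4 = 160
radius_4 = 25
px0_5 = 355
py0_5 = 315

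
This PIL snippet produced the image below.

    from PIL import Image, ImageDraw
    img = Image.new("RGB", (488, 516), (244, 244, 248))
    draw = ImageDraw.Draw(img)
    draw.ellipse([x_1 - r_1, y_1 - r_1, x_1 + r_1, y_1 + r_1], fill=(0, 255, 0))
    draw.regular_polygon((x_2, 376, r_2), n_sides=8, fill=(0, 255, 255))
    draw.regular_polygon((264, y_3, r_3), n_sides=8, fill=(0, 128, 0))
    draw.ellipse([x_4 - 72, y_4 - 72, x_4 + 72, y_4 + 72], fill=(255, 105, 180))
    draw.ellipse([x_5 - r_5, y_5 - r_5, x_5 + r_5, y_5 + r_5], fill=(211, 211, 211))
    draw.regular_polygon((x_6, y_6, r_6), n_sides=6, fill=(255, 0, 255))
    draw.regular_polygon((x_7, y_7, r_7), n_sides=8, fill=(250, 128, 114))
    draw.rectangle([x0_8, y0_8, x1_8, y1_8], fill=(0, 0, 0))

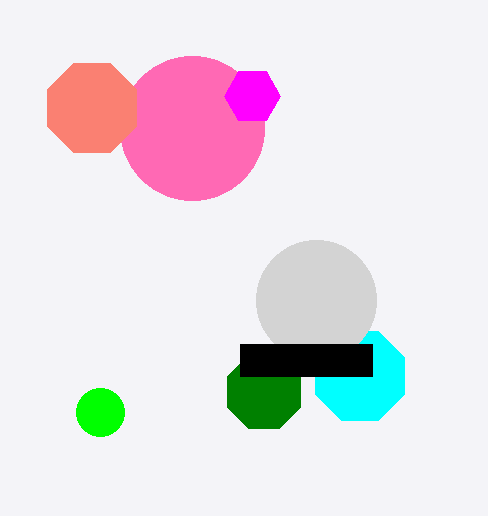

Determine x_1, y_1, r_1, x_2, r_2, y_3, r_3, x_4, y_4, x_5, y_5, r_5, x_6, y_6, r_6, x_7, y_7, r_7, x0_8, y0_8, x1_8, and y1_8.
x_1 = 100, y_1 = 412, r_1 = 24, x_2 = 360, r_2 = 48, y_3 = 392, r_3 = 40, x_4 = 192, y_4 = 128, x_5 = 316, y_5 = 300, r_5 = 60, x_6 = 252, y_6 = 96, r_6 = 28, x_7 = 92, y_7 = 108, r_7 = 48, x0_8 = 240, y0_8 = 344, x1_8 = 372, y1_8 = 376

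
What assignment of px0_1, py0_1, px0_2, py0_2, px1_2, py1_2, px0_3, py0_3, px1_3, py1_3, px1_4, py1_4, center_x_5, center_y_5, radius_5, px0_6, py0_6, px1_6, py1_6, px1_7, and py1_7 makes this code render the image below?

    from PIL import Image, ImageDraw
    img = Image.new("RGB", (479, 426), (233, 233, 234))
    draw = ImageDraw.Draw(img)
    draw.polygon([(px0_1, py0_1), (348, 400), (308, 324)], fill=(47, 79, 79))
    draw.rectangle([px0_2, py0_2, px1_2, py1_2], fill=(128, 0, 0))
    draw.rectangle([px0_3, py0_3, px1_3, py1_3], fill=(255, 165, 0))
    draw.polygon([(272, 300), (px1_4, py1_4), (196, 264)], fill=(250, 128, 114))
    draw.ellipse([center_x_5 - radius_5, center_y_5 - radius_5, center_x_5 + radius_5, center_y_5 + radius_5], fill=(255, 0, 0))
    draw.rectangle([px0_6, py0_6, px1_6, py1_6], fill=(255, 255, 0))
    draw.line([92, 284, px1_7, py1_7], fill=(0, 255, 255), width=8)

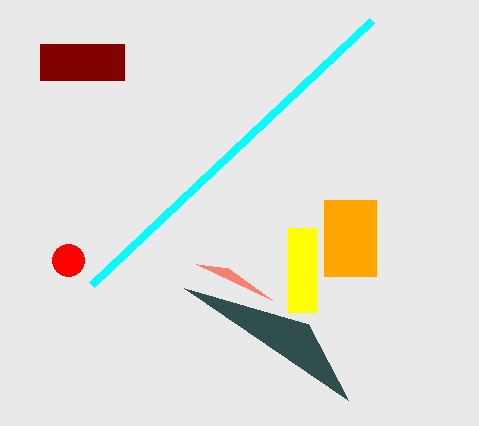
px0_1 = 184
py0_1 = 288
px0_2 = 40
py0_2 = 44
px1_2 = 124
py1_2 = 80
px0_3 = 324
py0_3 = 200
px1_3 = 376
py1_3 = 276
px1_4 = 228
py1_4 = 268
center_x_5 = 68
center_y_5 = 260
radius_5 = 16
px0_6 = 288
py0_6 = 228
px1_6 = 316
py1_6 = 312
px1_7 = 372
py1_7 = 20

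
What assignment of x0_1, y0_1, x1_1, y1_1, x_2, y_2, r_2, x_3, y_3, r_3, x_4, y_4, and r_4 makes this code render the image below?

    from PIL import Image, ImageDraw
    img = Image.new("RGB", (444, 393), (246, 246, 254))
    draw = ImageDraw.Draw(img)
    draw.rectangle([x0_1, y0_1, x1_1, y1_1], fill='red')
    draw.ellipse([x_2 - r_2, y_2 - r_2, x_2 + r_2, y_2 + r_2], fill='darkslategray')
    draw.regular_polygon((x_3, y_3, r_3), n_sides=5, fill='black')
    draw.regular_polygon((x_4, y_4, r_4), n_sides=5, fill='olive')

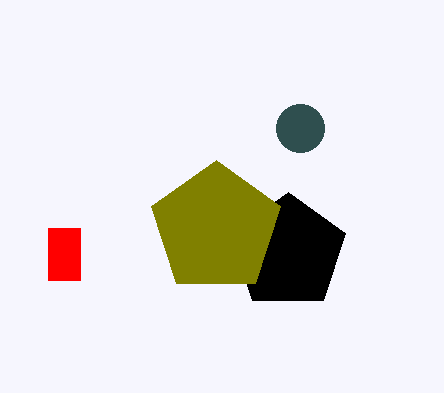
x0_1 = 48
y0_1 = 228
x1_1 = 80
y1_1 = 280
x_2 = 300
y_2 = 128
r_2 = 24
x_3 = 288
y_3 = 252
r_3 = 60
x_4 = 216
y_4 = 228
r_4 = 68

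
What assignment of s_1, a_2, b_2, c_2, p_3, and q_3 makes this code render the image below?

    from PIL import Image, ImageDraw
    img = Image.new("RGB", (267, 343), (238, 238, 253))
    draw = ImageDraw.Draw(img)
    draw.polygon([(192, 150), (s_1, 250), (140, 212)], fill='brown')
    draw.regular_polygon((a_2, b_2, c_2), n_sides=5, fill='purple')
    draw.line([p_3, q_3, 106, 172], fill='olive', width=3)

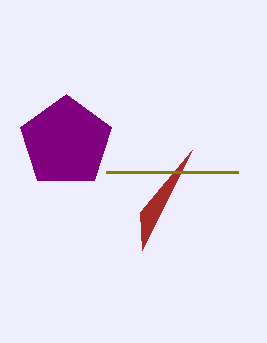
s_1 = 142, a_2 = 66, b_2 = 142, c_2 = 48, p_3 = 238, q_3 = 172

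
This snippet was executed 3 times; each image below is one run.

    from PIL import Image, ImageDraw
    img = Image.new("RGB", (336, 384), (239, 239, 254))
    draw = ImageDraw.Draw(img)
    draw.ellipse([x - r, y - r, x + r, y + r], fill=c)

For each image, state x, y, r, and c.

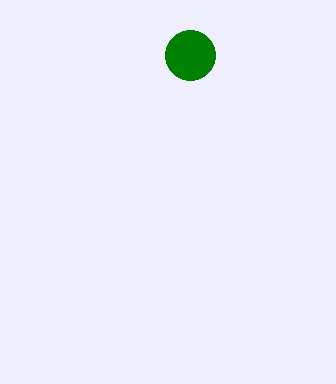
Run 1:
x = 190
y = 55
r = 25
c = 'green'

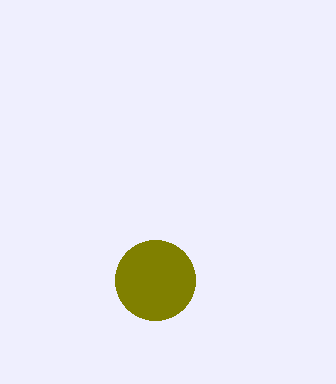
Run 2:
x = 155
y = 280
r = 40
c = 'olive'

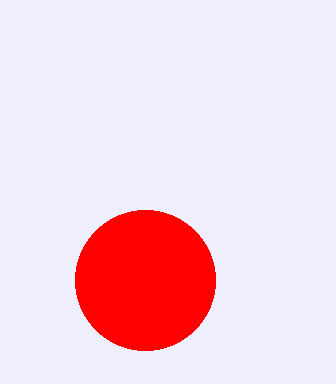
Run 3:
x = 145
y = 280
r = 70
c = 'red'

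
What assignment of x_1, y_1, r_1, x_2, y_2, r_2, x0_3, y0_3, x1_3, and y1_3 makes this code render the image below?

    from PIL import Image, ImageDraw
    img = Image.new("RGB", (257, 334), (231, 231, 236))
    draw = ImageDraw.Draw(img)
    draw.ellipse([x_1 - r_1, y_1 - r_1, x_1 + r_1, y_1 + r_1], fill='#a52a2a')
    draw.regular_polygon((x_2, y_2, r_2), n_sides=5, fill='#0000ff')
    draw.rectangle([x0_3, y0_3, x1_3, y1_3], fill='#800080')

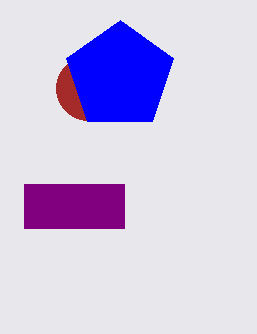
x_1 = 88
y_1 = 88
r_1 = 32
x_2 = 120
y_2 = 76
r_2 = 56
x0_3 = 24
y0_3 = 184
x1_3 = 124
y1_3 = 228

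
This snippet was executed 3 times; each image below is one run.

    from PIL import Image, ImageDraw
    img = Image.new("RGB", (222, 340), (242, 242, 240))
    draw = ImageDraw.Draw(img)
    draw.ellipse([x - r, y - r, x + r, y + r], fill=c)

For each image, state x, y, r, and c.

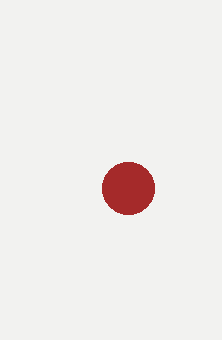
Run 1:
x = 128, y = 188, r = 26, c = 'brown'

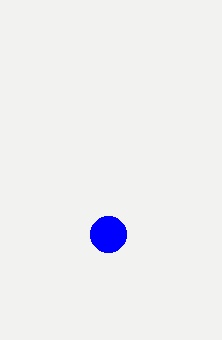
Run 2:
x = 108
y = 234
r = 18
c = 'blue'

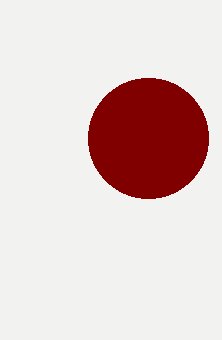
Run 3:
x = 148
y = 138
r = 60
c = 'maroon'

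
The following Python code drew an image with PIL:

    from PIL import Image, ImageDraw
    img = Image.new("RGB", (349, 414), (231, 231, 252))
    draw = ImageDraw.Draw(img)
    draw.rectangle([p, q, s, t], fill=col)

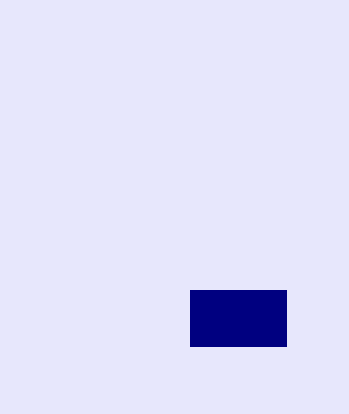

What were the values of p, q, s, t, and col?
p = 190, q = 290, s = 286, t = 346, col = 'navy'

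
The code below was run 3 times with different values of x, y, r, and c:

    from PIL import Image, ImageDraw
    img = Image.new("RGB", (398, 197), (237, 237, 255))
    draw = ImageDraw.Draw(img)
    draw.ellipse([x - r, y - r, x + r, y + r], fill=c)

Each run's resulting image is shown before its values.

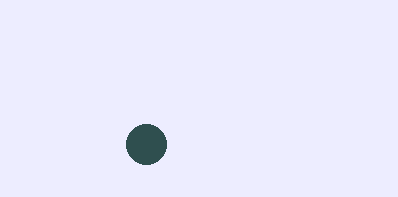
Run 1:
x = 146, y = 144, r = 20, c = 'darkslategray'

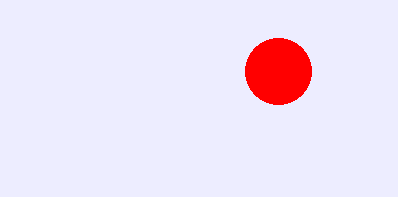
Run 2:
x = 278; y = 71; r = 33; c = 'red'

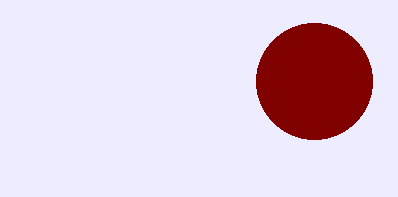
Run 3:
x = 314
y = 81
r = 58
c = 'maroon'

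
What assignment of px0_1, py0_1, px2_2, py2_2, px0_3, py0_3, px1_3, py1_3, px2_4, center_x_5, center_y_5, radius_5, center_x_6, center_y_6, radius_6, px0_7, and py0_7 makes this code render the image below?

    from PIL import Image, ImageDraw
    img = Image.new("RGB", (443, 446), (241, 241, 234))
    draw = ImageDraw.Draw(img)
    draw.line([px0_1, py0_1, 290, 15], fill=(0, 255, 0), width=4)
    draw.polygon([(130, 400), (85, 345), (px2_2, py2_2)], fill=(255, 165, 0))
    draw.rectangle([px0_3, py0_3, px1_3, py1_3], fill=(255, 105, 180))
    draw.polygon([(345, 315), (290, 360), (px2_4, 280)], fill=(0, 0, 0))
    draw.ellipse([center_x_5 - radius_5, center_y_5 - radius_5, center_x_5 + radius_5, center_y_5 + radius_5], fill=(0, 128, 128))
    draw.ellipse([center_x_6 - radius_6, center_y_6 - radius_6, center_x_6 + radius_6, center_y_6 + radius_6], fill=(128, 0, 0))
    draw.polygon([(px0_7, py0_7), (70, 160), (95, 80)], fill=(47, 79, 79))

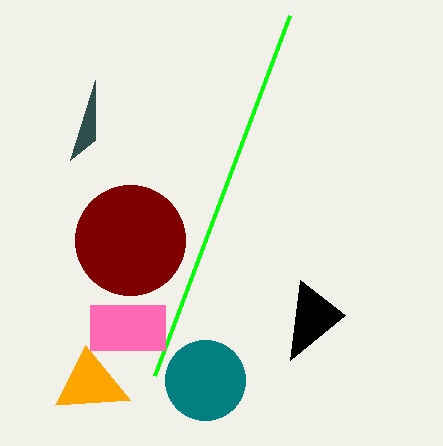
px0_1 = 155; py0_1 = 375; px2_2 = 55; py2_2 = 405; px0_3 = 90; py0_3 = 305; px1_3 = 165; py1_3 = 350; px2_4 = 300; center_x_5 = 205; center_y_5 = 380; radius_5 = 40; center_x_6 = 130; center_y_6 = 240; radius_6 = 55; px0_7 = 95; py0_7 = 140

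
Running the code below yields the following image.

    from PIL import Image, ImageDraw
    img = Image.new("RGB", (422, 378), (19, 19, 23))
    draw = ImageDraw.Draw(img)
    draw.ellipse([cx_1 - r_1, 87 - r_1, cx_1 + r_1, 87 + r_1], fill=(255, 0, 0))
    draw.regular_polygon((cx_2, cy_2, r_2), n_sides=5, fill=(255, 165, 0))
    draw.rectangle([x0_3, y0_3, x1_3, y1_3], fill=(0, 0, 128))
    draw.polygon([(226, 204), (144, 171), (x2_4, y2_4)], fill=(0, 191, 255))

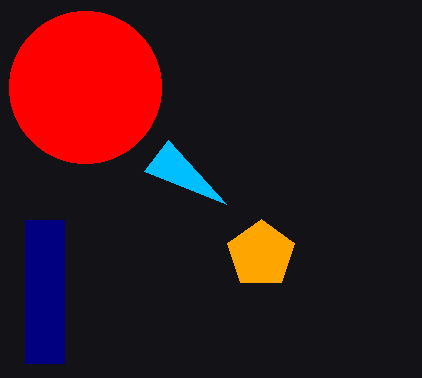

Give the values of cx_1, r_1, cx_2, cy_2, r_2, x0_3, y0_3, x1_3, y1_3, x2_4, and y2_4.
cx_1 = 85; r_1 = 76; cx_2 = 261; cy_2 = 254; r_2 = 35; x0_3 = 25; y0_3 = 220; x1_3 = 64; y1_3 = 363; x2_4 = 168; y2_4 = 140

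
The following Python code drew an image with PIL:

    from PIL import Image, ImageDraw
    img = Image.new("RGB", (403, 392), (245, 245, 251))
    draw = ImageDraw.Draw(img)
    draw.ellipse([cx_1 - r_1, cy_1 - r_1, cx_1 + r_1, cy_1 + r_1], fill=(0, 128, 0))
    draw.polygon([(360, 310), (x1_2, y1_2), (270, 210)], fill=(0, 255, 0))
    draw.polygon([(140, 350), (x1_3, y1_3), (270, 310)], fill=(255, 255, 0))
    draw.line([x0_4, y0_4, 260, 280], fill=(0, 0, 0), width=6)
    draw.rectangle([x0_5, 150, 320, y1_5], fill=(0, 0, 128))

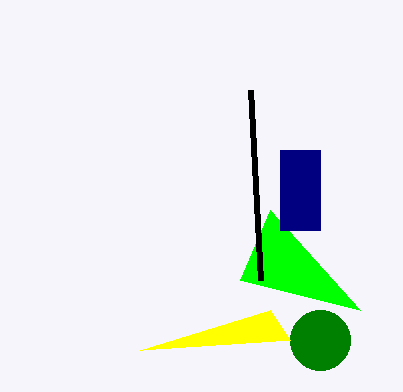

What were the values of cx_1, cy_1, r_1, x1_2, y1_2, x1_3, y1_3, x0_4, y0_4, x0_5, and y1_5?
cx_1 = 320; cy_1 = 340; r_1 = 30; x1_2 = 240; y1_2 = 280; x1_3 = 290; y1_3 = 340; x0_4 = 250; y0_4 = 90; x0_5 = 280; y1_5 = 230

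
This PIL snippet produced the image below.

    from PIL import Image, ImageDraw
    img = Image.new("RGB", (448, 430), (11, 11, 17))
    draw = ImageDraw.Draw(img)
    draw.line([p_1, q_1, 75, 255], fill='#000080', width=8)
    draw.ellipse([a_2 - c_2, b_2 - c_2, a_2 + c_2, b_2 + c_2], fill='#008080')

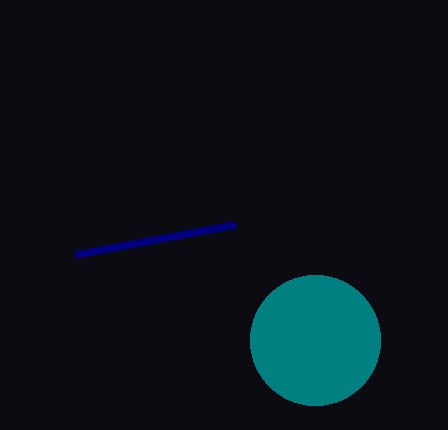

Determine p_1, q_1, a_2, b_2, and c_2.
p_1 = 235, q_1 = 225, a_2 = 315, b_2 = 340, c_2 = 65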